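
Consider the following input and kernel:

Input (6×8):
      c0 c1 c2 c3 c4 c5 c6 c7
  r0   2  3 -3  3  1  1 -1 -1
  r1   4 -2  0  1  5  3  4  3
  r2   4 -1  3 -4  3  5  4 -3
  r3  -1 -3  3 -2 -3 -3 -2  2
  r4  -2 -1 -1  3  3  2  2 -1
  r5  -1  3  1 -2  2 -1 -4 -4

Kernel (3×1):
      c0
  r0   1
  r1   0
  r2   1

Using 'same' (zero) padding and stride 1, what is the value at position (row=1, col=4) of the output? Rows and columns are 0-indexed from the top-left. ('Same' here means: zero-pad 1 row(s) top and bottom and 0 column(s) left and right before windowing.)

4

The receptive field on the zero-padded input at this output position is [1 / 5 / 3]. Elementwise product with the kernel and sum: 1·1 + 3·1.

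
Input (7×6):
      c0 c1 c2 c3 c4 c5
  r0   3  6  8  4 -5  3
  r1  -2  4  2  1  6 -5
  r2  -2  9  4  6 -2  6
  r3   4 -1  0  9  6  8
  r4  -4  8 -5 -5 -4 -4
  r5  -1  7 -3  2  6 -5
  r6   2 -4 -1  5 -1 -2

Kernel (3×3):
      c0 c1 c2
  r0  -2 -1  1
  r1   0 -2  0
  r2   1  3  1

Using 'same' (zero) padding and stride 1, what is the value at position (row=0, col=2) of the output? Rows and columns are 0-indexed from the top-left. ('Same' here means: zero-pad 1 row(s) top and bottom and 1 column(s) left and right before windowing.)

-5

The receptive field on the zero-padded input at this output position is [0 0 0 / 6 8 4 / 4 2 1]. Elementwise product with the kernel and sum: 0·-2 + 0·-1 + 0·1 + 8·-2 + 4·1 + 2·3 + 1·1.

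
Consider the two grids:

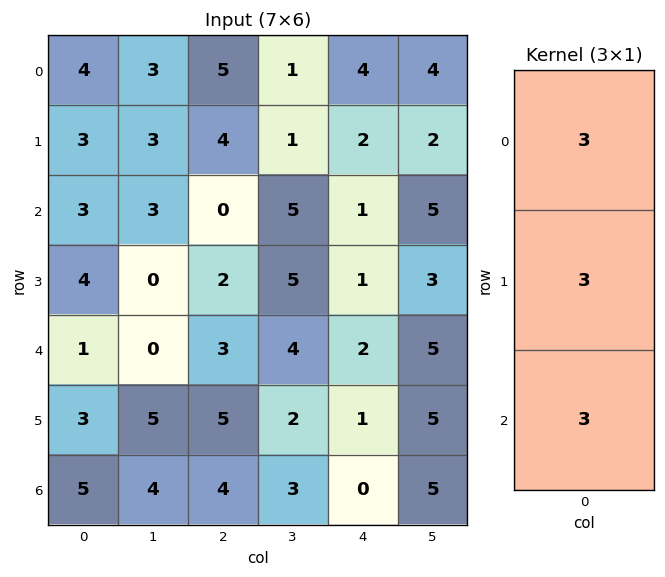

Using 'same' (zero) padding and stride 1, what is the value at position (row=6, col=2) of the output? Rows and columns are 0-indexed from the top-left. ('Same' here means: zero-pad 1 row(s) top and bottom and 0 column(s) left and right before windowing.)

The receptive field on the zero-padded input at this output position is [5 / 4 / 0]. Elementwise product with the kernel and sum: 5·3 + 4·3 + 0·3.

27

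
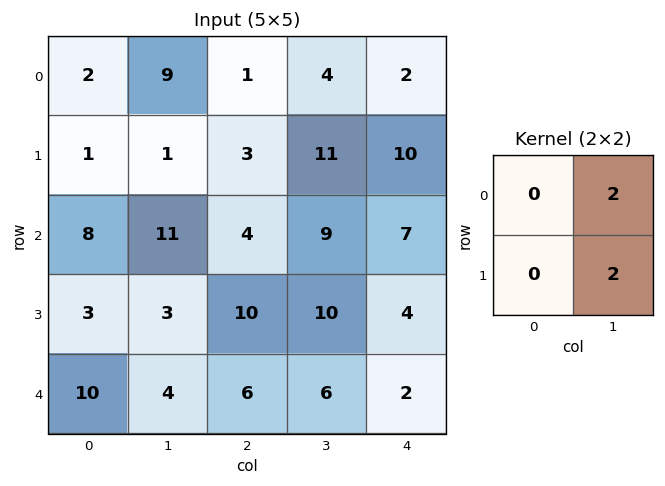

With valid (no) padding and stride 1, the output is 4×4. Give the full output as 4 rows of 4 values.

Output[0,0]: The receptive field on the input at this output position is [2 9 / 1 1]. Elementwise product with the kernel and sum: 9·2 + 1·2.
Output[0,1]: The receptive field on the input at this output position is [9 1 / 1 3]. Elementwise product with the kernel and sum: 1·2 + 3·2.

20 8 30 24
24 14 40 34
28 28 38 22
14 32 32 12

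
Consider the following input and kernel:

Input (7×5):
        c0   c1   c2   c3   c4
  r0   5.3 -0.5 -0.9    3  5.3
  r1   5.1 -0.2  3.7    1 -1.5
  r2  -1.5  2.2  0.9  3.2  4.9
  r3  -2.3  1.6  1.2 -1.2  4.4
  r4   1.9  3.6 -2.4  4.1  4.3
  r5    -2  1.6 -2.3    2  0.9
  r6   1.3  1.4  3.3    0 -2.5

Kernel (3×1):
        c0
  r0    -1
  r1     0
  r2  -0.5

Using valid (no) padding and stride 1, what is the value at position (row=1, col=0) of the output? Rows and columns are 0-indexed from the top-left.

The receptive field on the input at this output position is [5.1 / -1.5 / -2.3]. Elementwise product with the kernel and sum: 5.1·-1 + -2.3·-0.5.

-3.95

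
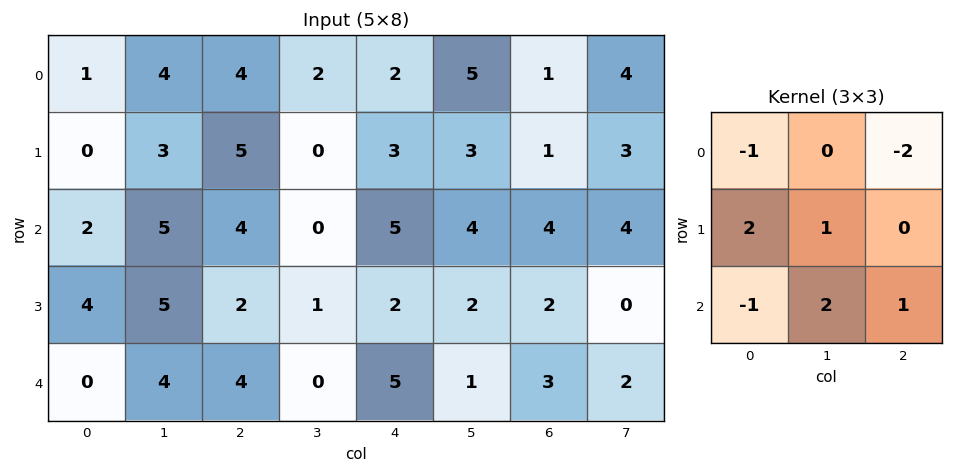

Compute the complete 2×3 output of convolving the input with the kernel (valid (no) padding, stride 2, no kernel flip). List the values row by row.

Output[0,0]: The receptive field on the input at this output position is [1 4 4 / 0 3 5 / 2 5 4]. Elementwise product with the kernel and sum: 1·-1 + 4·-2 + 0·2 + 3·1 + 2·-1 + 5·2 + 4·1.

6 3 12
15 -8 -7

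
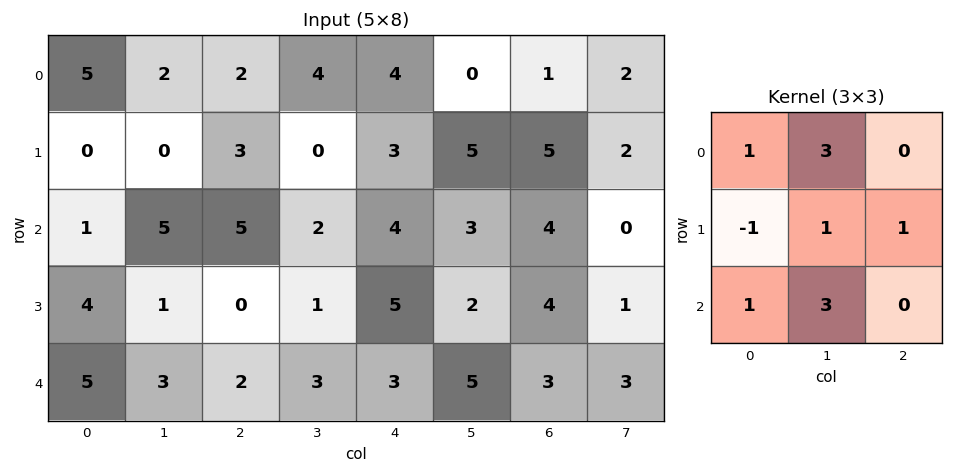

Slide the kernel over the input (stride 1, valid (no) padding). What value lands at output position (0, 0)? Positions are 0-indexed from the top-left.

30

The receptive field on the input at this output position is [5 2 2 / 0 0 3 / 1 5 5]. Elementwise product with the kernel and sum: 5·1 + 2·3 + 0·-1 + 0·1 + 3·1 + 1·1 + 5·3.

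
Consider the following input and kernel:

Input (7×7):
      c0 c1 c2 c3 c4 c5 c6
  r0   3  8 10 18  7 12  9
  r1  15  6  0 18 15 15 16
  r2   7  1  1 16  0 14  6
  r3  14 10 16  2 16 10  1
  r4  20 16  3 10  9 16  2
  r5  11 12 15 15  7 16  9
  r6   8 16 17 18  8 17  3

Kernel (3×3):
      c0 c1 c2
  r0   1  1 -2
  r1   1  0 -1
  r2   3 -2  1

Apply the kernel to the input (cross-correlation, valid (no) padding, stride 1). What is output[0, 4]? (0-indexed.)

-22

The receptive field on the input at this output position is [7 12 9 / 15 15 16 / 0 14 6]. Elementwise product with the kernel and sum: 7·1 + 12·1 + 9·-2 + 15·1 + 16·-1 + 0·3 + 14·-2 + 6·1.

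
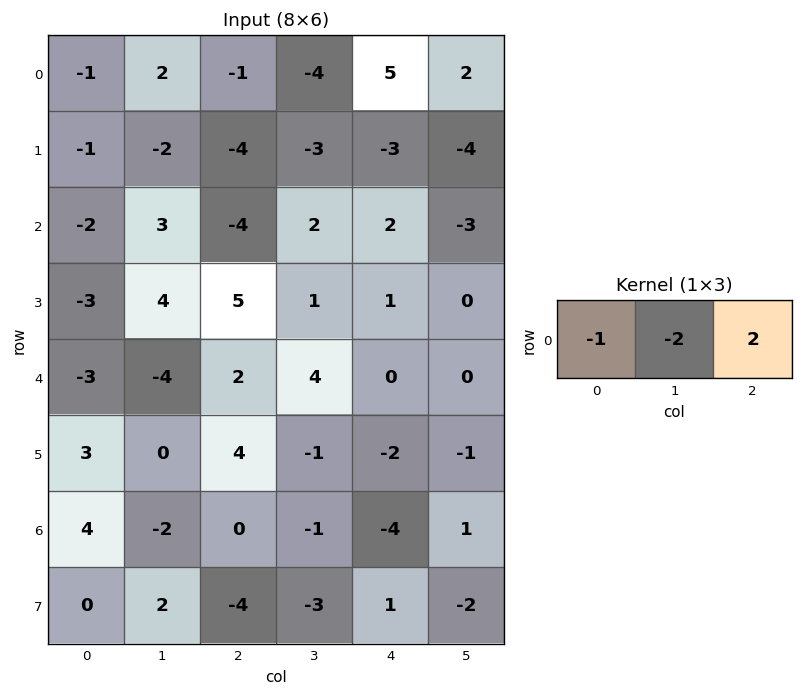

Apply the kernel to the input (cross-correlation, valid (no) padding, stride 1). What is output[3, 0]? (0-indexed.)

5

The receptive field on the input at this output position is [-3 4 5]. Elementwise product with the kernel and sum: -3·-1 + 4·-2 + 5·2.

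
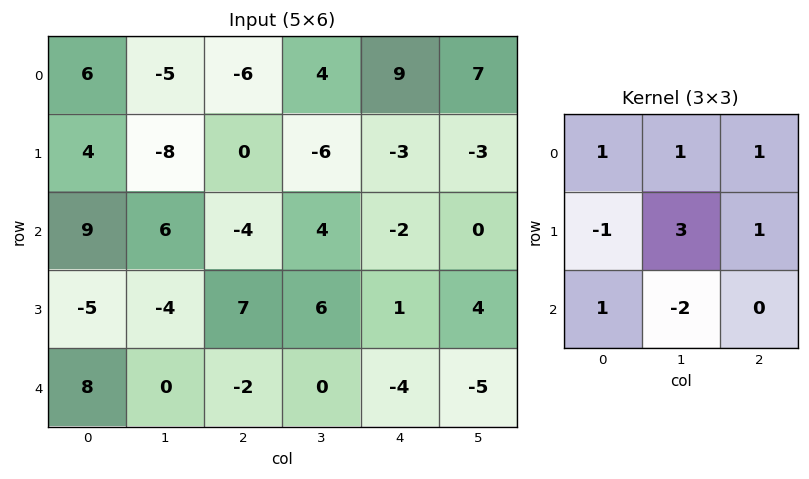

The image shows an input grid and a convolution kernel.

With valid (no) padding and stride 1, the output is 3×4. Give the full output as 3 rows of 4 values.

Output[0,0]: The receptive field on the input at this output position is [6 -5 -6 / 4 -8 0 / 9 6 -4]. Elementwise product with the kernel and sum: 6·1 + -5·1 + -6·1 + 4·-1 + -8·3 + 0·1 + 9·1 + 6·-2.

-36 9 -26 22
4 -46 0 -18
19 41 8 11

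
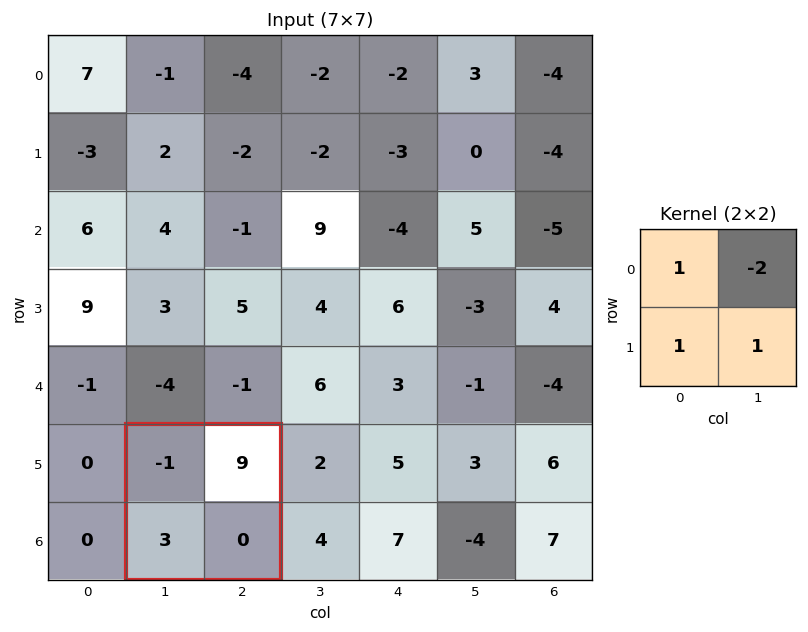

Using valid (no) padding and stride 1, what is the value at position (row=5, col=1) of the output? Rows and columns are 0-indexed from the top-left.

-16

The receptive field on the input at this output position is [-1 9 / 3 0]. Elementwise product with the kernel and sum: -1·1 + 9·-2 + 3·1 + 0·1.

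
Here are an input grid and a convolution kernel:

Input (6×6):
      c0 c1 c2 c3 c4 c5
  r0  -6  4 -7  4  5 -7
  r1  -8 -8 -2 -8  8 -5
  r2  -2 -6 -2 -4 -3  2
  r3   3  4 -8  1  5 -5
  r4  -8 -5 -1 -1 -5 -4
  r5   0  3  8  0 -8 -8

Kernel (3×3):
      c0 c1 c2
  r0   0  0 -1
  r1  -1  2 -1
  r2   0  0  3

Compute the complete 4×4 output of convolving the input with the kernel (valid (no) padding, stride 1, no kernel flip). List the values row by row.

Output[0,0]: The receptive field on the input at this output position is [-6 4 -7 / -8 -8 -2 / -2 -6 -2]. Elementwise product with the kernel and sum: -7·-1 + -8·-1 + -8·2 + -2·-1 + -2·3.
Output[0,1]: The receptive field on the input at this output position is [4 -7 4 / -8 -2 -8 / -6 -2 -4]. Elementwise product with the kernel and sum: 4·-1 + -8·-1 + -2·2 + -8·-1 + -4·3.

-5 -4 -36 42
-30 17 4 -14
12 -20 -7 0
31 3 -25 -24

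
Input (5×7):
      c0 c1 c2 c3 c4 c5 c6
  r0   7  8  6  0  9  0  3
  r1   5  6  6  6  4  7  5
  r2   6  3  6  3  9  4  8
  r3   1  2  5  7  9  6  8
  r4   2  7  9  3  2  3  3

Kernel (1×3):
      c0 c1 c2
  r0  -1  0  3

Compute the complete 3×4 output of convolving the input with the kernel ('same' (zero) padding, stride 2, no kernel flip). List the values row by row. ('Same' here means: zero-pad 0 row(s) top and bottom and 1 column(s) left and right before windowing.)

24 -8 0 0
9 6 9 -4
21 2 6 -3

Output[0,0]: The receptive field on the zero-padded input at this output position is [0 7 8]. Elementwise product with the kernel and sum: 0·-1 + 8·3.
Output[0,1]: The receptive field on the zero-padded input at this output position is [8 6 0]. Elementwise product with the kernel and sum: 8·-1 + 0·3.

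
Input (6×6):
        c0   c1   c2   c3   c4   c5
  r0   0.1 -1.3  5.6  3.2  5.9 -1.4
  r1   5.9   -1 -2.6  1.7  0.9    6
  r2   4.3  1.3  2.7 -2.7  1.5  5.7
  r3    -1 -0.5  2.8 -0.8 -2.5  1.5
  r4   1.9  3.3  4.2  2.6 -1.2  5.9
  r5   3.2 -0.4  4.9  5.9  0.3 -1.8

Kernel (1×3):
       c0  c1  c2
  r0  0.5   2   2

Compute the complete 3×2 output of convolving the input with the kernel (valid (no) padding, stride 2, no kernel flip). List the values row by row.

Output[0,0]: The receptive field on the input at this output position is [0.1 -1.3 5.6]. Elementwise product with the kernel and sum: 0.1·0.5 + -1.3·2 + 5.6·2.

8.65 21
10.15 -1.05
15.95 4.9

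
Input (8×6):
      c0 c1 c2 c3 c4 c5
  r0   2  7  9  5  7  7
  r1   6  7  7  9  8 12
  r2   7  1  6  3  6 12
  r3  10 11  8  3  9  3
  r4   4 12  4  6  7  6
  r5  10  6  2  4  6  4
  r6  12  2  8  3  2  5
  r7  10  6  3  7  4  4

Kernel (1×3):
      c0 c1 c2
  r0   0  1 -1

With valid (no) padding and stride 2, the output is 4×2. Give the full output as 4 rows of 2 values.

Output[0,0]: The receptive field on the input at this output position is [2 7 9]. Elementwise product with the kernel and sum: 7·1 + 9·-1.
Output[0,1]: The receptive field on the input at this output position is [9 5 7]. Elementwise product with the kernel and sum: 5·1 + 7·-1.

-2 -2
-5 -3
8 -1
-6 1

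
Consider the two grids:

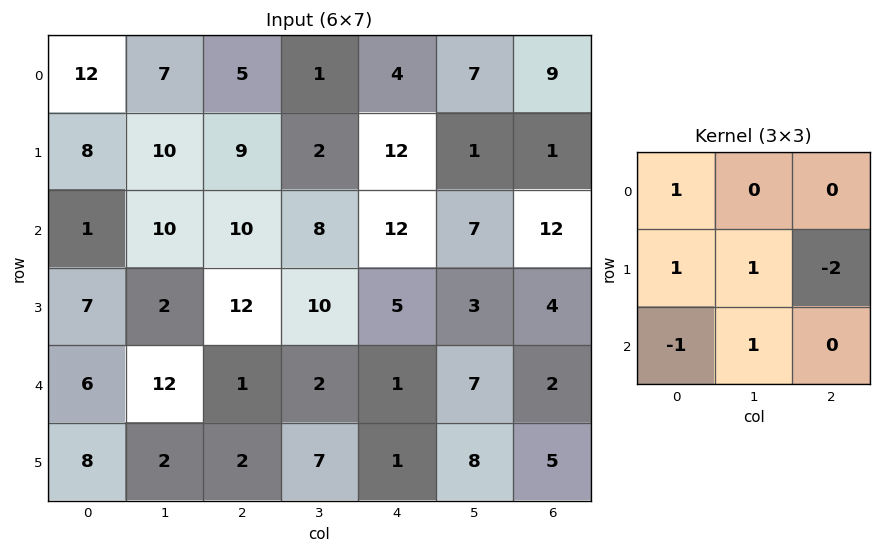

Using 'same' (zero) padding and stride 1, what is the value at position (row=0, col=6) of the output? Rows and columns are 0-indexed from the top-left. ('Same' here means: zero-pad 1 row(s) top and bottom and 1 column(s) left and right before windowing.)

The receptive field on the zero-padded input at this output position is [0 0 0 / 7 9 0 / 1 1 0]. Elementwise product with the kernel and sum: 0·1 + 7·1 + 9·1 + 0·-2 + 1·-1 + 1·1.

16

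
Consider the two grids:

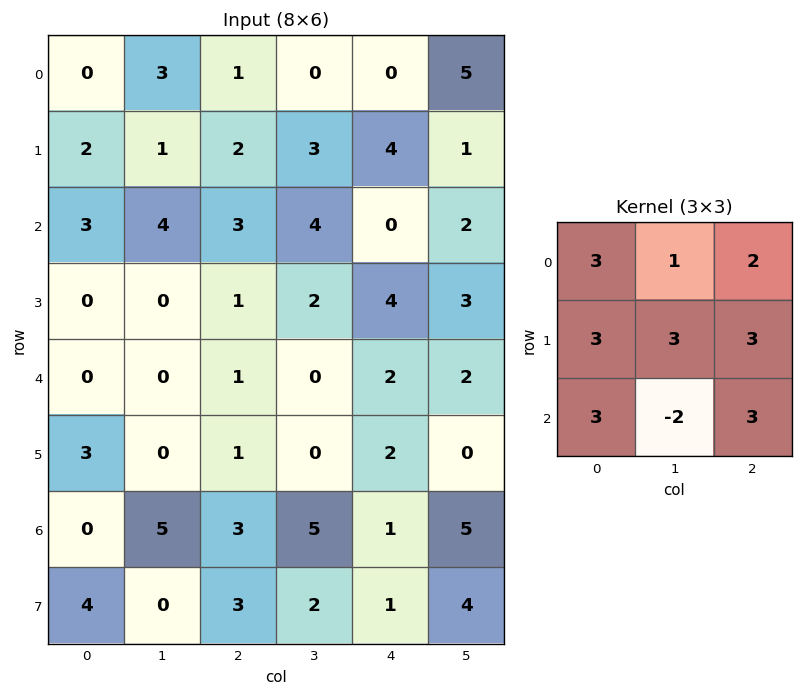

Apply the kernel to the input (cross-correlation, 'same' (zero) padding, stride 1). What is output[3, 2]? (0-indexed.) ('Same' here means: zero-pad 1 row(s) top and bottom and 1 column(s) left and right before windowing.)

30

The receptive field on the zero-padded input at this output position is [4 3 4 / 0 1 2 / 0 1 0]. Elementwise product with the kernel and sum: 4·3 + 3·1 + 4·2 + 0·3 + 1·3 + 2·3 + 0·3 + 1·-2 + 0·3.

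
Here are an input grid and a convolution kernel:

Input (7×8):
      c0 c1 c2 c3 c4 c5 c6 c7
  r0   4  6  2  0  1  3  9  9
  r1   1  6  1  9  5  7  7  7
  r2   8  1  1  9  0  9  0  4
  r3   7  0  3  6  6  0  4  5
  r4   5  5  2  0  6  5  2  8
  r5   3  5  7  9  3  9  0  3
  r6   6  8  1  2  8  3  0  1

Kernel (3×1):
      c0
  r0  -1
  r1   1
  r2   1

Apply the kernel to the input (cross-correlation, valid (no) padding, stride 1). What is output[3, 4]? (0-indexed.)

3

The receptive field on the input at this output position is [6 / 6 / 3]. Elementwise product with the kernel and sum: 6·-1 + 6·1 + 3·1.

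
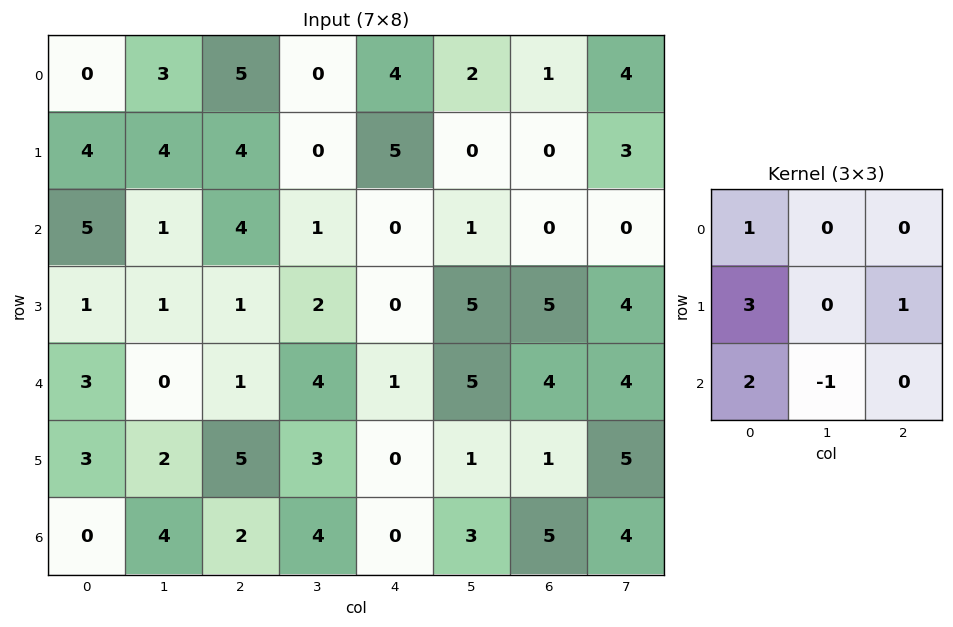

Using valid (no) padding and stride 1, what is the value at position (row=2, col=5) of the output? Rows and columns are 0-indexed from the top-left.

The receptive field on the input at this output position is [1 0 0 / 5 5 4 / 5 4 4]. Elementwise product with the kernel and sum: 1·1 + 5·3 + 4·1 + 5·2 + 4·-1.

26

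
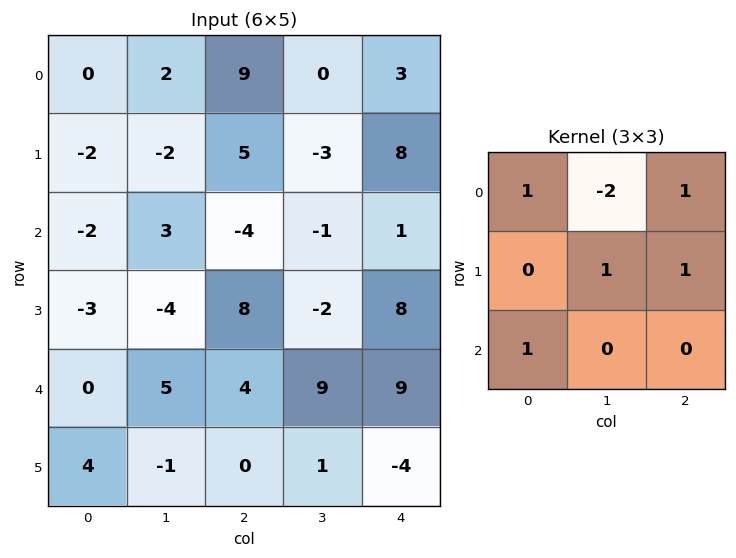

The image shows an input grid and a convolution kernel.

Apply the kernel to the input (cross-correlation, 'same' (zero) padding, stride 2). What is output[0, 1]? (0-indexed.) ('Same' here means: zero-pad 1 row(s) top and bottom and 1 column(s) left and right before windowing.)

7

The receptive field on the zero-padded input at this output position is [0 0 0 / 2 9 0 / -2 5 -3]. Elementwise product with the kernel and sum: 0·1 + 0·-2 + 0·1 + 9·1 + 0·1 + -2·1.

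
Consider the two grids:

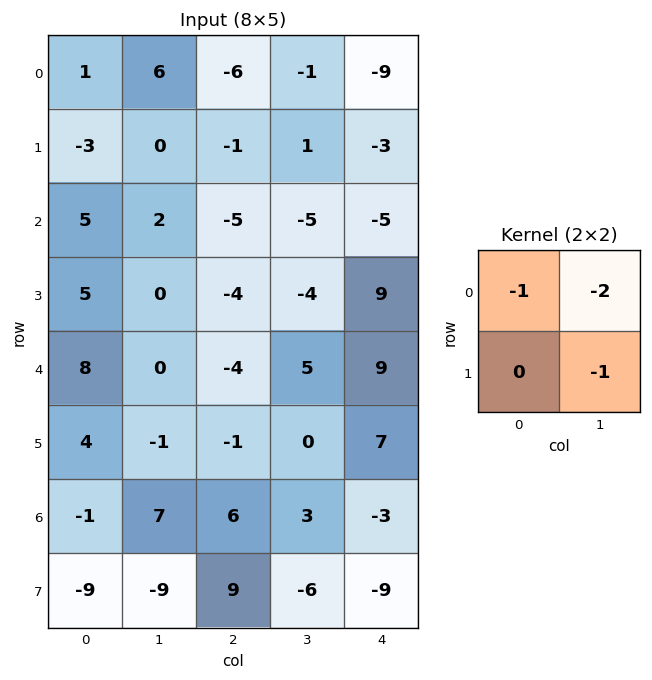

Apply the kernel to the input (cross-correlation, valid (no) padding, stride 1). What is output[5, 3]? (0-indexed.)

The receptive field on the input at this output position is [0 7 / 3 -3]. Elementwise product with the kernel and sum: 0·-1 + 7·-2 + -3·-1.

-11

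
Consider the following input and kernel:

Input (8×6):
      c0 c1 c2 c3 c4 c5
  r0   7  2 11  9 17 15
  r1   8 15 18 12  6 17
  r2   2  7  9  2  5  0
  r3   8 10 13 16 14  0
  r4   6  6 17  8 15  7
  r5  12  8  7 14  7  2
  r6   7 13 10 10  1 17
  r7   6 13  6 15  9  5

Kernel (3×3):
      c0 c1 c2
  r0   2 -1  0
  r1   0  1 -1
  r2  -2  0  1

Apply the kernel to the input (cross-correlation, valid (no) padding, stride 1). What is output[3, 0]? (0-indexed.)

The receptive field on the input at this output position is [8 10 13 / 6 6 17 / 12 8 7]. Elementwise product with the kernel and sum: 8·2 + 10·-1 + 6·1 + 17·-1 + 12·-2 + 7·1.

-22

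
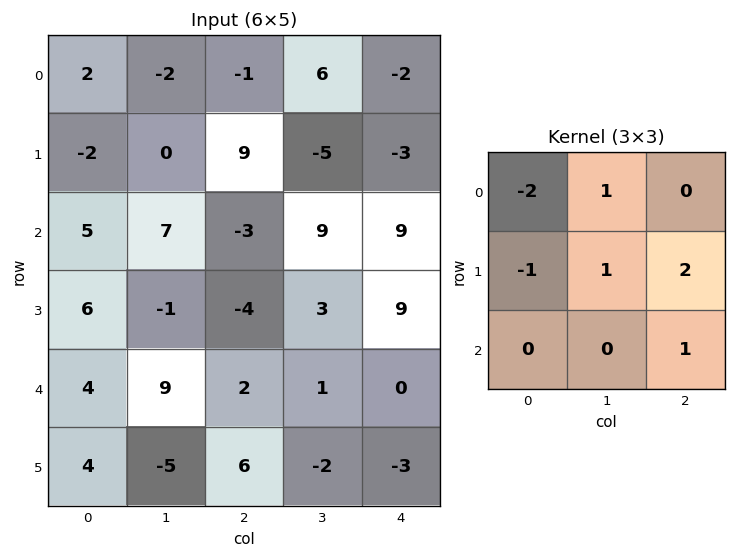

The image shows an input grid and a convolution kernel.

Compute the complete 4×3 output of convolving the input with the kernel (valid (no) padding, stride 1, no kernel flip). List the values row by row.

11 11 -3
-4 20 16
-16 -13 40
2 -9 7

Output[0,0]: The receptive field on the input at this output position is [2 -2 -1 / -2 0 9 / 5 7 -3]. Elementwise product with the kernel and sum: 2·-2 + -2·1 + -2·-1 + 0·1 + 9·2 + -3·1.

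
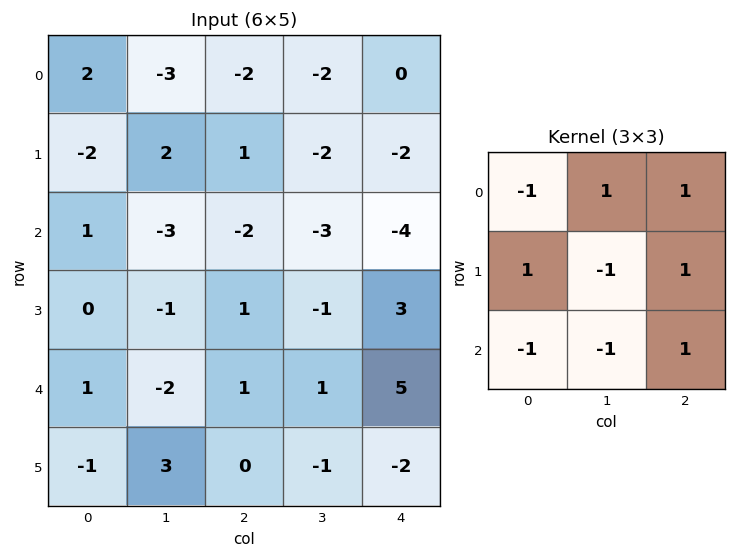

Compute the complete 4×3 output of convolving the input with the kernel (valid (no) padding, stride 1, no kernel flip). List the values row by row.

-10 0 2
9 -8 -5
-2 -3 3
2 -5 5

Output[0,0]: The receptive field on the input at this output position is [2 -3 -2 / -2 2 1 / 1 -3 -2]. Elementwise product with the kernel and sum: 2·-1 + -3·1 + -2·1 + -2·1 + 2·-1 + 1·1 + 1·-1 + -3·-1 + -2·1.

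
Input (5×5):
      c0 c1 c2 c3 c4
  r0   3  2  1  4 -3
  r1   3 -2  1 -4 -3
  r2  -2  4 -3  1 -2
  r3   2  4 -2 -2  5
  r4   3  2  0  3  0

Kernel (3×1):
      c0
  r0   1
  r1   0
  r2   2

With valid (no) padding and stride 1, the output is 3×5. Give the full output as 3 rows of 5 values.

Output[0,0]: The receptive field on the input at this output position is [3 / 3 / -2]. Elementwise product with the kernel and sum: 3·1 + -2·2.
Output[0,1]: The receptive field on the input at this output position is [2 / -2 / 4]. Elementwise product with the kernel and sum: 2·1 + 4·2.

-1 10 -5 6 -7
7 6 -3 -8 7
4 8 -3 7 -2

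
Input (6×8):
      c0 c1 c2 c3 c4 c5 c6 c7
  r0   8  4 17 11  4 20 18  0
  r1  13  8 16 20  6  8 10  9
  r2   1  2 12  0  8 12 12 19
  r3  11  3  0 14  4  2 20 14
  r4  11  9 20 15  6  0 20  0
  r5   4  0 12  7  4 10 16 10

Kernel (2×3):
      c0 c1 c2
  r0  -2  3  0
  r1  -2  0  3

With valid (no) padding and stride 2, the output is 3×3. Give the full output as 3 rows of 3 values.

18 -15 70
-18 -12 72
33 -7 28

Output[0,0]: The receptive field on the input at this output position is [8 4 17 / 13 8 16]. Elementwise product with the kernel and sum: 8·-2 + 4·3 + 13·-2 + 16·3.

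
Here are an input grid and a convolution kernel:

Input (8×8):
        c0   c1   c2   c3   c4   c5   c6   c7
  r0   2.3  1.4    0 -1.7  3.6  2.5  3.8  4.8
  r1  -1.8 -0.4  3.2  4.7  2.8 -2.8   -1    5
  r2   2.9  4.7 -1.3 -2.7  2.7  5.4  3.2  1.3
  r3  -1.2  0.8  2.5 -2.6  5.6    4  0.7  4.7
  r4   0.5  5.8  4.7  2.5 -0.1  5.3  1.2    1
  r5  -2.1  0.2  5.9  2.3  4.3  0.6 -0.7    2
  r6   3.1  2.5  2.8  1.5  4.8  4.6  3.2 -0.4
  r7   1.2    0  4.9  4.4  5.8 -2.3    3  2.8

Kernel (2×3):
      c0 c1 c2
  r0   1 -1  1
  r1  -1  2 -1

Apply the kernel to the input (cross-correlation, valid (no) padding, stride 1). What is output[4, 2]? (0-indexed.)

The receptive field on the input at this output position is [4.7 2.5 -0.1 / 5.9 2.3 4.3]. Elementwise product with the kernel and sum: 4.7·1 + 2.5·-1 + -0.1·1 + 5.9·-1 + 2.3·2 + 4.3·-1.

-3.5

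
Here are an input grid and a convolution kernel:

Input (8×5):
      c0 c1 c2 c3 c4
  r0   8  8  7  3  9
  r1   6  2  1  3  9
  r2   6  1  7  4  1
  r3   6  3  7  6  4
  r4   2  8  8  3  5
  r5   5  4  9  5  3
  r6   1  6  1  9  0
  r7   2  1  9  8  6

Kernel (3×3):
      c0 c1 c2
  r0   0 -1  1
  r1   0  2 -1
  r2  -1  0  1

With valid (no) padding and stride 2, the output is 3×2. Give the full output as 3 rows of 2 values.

3 -3
11 2
-1 8

Output[0,0]: The receptive field on the input at this output position is [8 8 7 / 6 2 1 / 6 1 7]. Elementwise product with the kernel and sum: 8·-1 + 7·1 + 2·2 + 1·-1 + 6·-1 + 7·1.
Output[0,1]: The receptive field on the input at this output position is [7 3 9 / 1 3 9 / 7 4 1]. Elementwise product with the kernel and sum: 3·-1 + 9·1 + 3·2 + 9·-1 + 7·-1 + 1·1.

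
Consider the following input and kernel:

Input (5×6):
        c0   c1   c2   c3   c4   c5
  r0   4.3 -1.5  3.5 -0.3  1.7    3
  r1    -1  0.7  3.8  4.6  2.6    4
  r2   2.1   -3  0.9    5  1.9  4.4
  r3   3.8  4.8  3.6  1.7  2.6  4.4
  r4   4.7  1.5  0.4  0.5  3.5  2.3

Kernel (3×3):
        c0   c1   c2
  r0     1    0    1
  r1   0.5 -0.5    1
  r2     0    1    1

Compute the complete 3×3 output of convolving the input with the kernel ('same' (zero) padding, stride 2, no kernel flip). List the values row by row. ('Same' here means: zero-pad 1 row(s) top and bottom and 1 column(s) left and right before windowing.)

Output[0,0]: The receptive field on the zero-padded input at this output position is [0 0 0 / 0 4.3 -1.5 / 0 -1 0.7]. Elementwise product with the kernel and sum: 0·1 + 0·1 + 0·0.5 + 4.3·-0.5 + -1.5·1 + -1·1 + 0.7·1.

-3.95 5.6 8.6
5.25 13.65 21.55
3.95 7.55 6.9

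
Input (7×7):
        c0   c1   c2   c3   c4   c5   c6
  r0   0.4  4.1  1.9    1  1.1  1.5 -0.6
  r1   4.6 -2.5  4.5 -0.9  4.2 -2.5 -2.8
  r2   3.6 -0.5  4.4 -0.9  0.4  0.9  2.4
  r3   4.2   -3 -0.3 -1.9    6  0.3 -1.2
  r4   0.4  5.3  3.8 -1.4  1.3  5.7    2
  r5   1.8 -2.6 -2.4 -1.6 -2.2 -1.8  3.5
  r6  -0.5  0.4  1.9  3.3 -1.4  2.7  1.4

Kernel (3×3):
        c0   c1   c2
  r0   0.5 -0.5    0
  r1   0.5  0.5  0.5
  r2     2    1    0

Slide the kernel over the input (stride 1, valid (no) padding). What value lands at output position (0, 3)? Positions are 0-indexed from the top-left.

The receptive field on the input at this output position is [1 1.1 1.5 / -0.9 4.2 -2.5 / -0.9 0.4 0.9]. Elementwise product with the kernel and sum: 1·0.5 + 1.1·-0.5 + -0.9·0.5 + 4.2·0.5 + -2.5·0.5 + -0.9·2 + 0.4·1.

-1.05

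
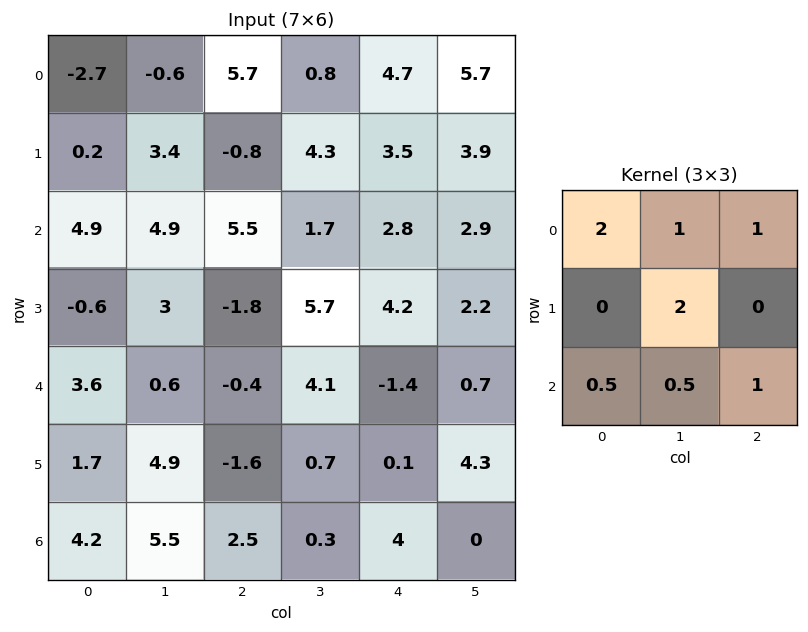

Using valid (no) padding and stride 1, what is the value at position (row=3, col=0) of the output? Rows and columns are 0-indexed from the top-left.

The receptive field on the input at this output position is [-0.6 3 -1.8 / 3.6 0.6 -0.4 / 1.7 4.9 -1.6]. Elementwise product with the kernel and sum: -0.6·2 + 3·1 + -1.8·1 + 0.6·2 + 1.7·0.5 + 4.9·0.5 + -1.6·1.

2.9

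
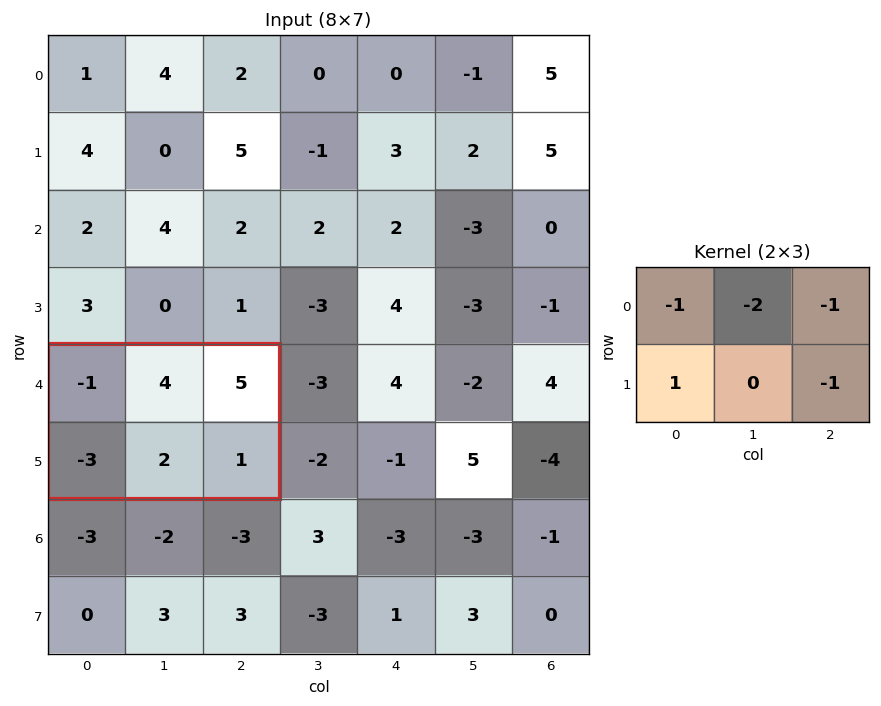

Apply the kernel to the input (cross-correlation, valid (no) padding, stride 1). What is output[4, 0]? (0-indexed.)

The receptive field on the input at this output position is [-1 4 5 / -3 2 1]. Elementwise product with the kernel and sum: -1·-1 + 4·-2 + 5·-1 + -3·1 + 1·-1.

-16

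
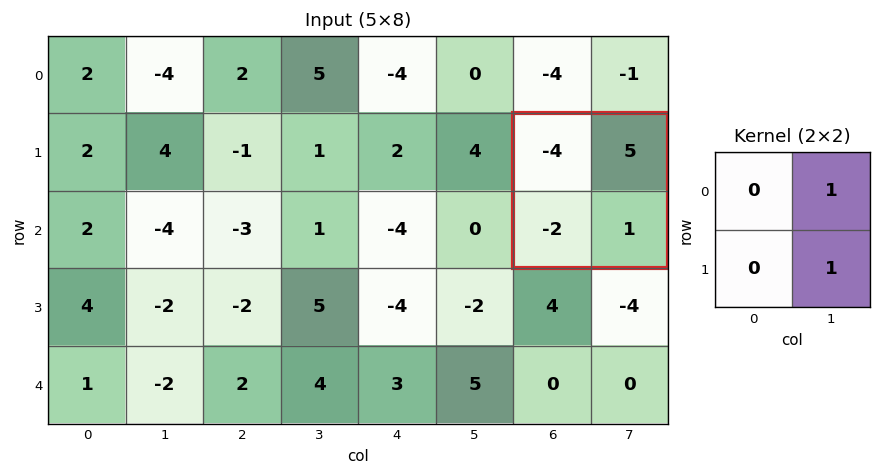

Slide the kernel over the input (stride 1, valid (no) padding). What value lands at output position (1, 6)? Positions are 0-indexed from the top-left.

The receptive field on the input at this output position is [-4 5 / -2 1]. Elementwise product with the kernel and sum: 5·1 + 1·1.

6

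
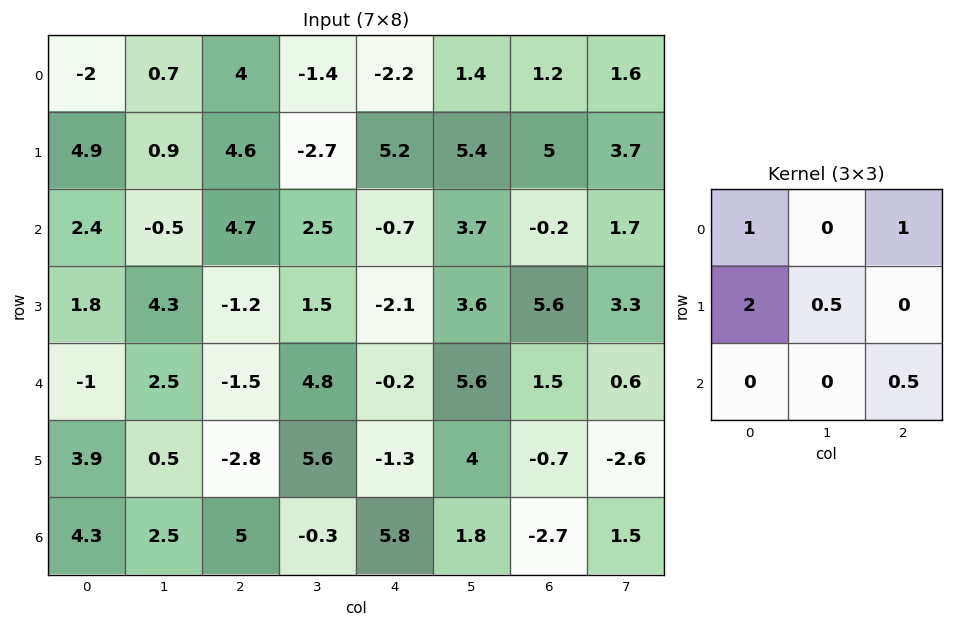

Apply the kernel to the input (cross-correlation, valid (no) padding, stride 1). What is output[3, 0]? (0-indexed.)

The receptive field on the input at this output position is [1.8 4.3 -1.2 / -1 2.5 -1.5 / 3.9 0.5 -2.8]. Elementwise product with the kernel and sum: 1.8·1 + -1.2·1 + -1·2 + 2.5·0.5 + -2.8·0.5.

-1.55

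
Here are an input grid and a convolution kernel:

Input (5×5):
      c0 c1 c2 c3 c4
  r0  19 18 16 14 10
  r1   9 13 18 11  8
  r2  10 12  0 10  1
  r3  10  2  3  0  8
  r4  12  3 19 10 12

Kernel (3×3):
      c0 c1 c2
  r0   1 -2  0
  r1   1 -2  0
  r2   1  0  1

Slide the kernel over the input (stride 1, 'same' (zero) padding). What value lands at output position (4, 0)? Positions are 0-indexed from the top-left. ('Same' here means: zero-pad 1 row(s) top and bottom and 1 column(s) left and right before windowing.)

The receptive field on the zero-padded input at this output position is [0 10 2 / 0 12 3 / 0 0 0]. Elementwise product with the kernel and sum: 0·1 + 10·-2 + 0·1 + 12·-2 + 0·1 + 0·1.

-44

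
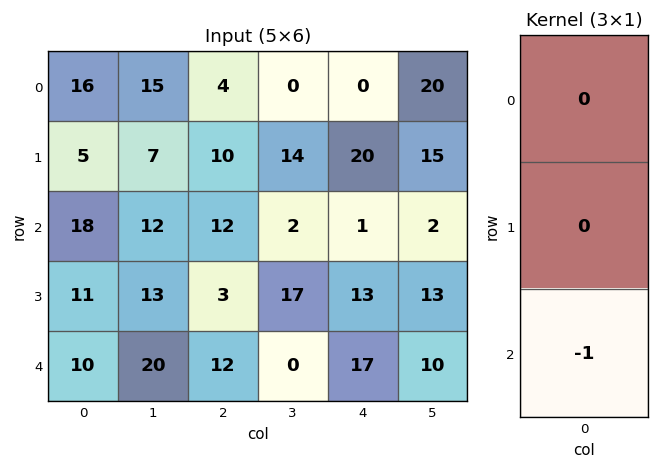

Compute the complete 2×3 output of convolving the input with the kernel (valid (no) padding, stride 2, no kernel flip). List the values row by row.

-18 -12 -1
-10 -12 -17

Output[0,0]: The receptive field on the input at this output position is [16 / 5 / 18]. Elementwise product with the kernel and sum: 18·-1.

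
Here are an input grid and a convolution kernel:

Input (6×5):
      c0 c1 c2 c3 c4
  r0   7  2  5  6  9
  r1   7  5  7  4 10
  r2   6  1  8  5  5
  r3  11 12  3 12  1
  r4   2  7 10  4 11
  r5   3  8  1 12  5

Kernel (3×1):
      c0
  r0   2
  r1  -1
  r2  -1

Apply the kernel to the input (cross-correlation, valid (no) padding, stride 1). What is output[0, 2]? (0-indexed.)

-5

The receptive field on the input at this output position is [5 / 7 / 8]. Elementwise product with the kernel and sum: 5·2 + 7·-1 + 8·-1.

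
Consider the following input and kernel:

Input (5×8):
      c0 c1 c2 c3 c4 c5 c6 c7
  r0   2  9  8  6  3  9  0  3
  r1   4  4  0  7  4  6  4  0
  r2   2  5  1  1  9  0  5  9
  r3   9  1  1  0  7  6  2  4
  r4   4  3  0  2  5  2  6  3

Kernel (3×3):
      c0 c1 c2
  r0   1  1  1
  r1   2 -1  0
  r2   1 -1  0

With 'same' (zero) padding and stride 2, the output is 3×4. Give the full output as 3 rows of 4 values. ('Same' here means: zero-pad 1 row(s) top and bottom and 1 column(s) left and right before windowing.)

Output[0,0]: The receptive field on the zero-padded input at this output position is [0 0 0 / 0 2 9 / 0 4 4]. Elementwise product with the kernel and sum: 0·1 + 0·1 + 0·1 + 0·2 + 2·-1 + 0·1 + 4·-1.
Output[0,1]: The receptive field on the zero-padded input at this output position is [0 0 0 / 9 8 6 / 4 0 7]. Elementwise product with the kernel and sum: 0·1 + 0·1 + 0·1 + 9·2 + 8·-1 + 4·1 + 0·-1.

-6 14 12 20
-3 20 3 9
6 8 12 10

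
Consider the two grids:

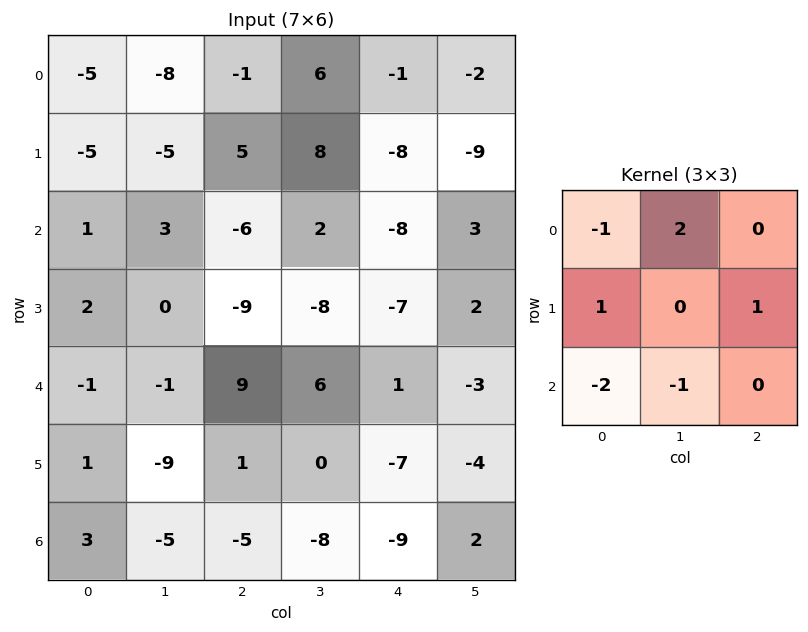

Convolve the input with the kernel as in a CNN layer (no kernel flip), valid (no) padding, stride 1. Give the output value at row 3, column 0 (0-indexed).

The receptive field on the input at this output position is [2 0 -9 / -1 -1 9 / 1 -9 1]. Elementwise product with the kernel and sum: 2·-1 + 0·2 + -1·1 + 9·1 + 1·-2 + -9·-1.

13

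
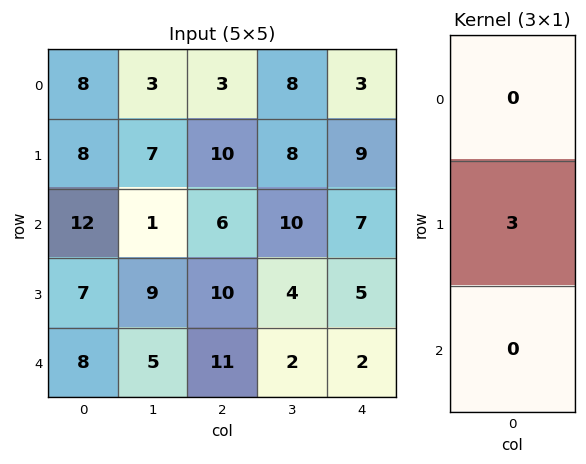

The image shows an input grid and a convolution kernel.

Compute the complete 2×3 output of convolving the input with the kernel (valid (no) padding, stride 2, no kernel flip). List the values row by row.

24 30 27
21 30 15

Output[0,0]: The receptive field on the input at this output position is [8 / 8 / 12]. Elementwise product with the kernel and sum: 8·3.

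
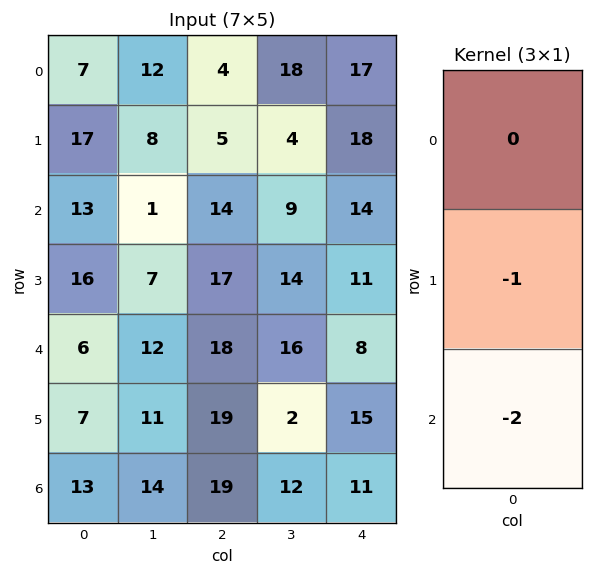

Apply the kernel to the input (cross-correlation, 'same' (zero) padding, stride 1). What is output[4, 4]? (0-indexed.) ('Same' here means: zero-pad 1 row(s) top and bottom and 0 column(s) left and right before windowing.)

-38

The receptive field on the zero-padded input at this output position is [11 / 8 / 15]. Elementwise product with the kernel and sum: 8·-1 + 15·-2.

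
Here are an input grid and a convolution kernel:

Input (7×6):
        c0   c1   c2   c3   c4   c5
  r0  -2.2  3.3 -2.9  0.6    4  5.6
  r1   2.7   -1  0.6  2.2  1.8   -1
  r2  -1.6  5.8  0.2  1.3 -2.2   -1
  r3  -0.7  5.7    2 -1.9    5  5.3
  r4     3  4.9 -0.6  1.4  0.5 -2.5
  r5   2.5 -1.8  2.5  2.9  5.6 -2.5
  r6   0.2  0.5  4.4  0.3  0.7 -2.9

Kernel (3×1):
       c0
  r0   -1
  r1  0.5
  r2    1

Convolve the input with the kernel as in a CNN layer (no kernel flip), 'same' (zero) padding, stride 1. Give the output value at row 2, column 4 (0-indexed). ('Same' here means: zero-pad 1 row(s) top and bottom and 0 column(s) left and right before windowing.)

2.1

The receptive field on the zero-padded input at this output position is [1.8 / -2.2 / 5]. Elementwise product with the kernel and sum: 1.8·-1 + -2.2·0.5 + 5·1.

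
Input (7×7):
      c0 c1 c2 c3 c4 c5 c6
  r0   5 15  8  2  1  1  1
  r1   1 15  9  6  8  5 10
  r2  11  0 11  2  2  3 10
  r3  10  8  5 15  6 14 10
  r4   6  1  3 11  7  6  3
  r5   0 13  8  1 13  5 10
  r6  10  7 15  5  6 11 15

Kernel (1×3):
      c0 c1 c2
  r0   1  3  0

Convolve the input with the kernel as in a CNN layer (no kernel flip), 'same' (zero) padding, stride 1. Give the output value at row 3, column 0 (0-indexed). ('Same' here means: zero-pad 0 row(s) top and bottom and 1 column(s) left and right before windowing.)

30

The receptive field on the zero-padded input at this output position is [0 10 8]. Elementwise product with the kernel and sum: 0·1 + 10·3.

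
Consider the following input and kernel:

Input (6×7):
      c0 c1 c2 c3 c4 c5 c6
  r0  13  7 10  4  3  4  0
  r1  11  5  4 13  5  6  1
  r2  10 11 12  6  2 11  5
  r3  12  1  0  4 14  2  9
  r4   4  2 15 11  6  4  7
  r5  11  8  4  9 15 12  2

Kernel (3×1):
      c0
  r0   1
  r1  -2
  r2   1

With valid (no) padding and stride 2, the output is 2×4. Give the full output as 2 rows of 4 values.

1 14 -5 3
-10 27 -20 -6

Output[0,0]: The receptive field on the input at this output position is [13 / 11 / 10]. Elementwise product with the kernel and sum: 13·1 + 11·-2 + 10·1.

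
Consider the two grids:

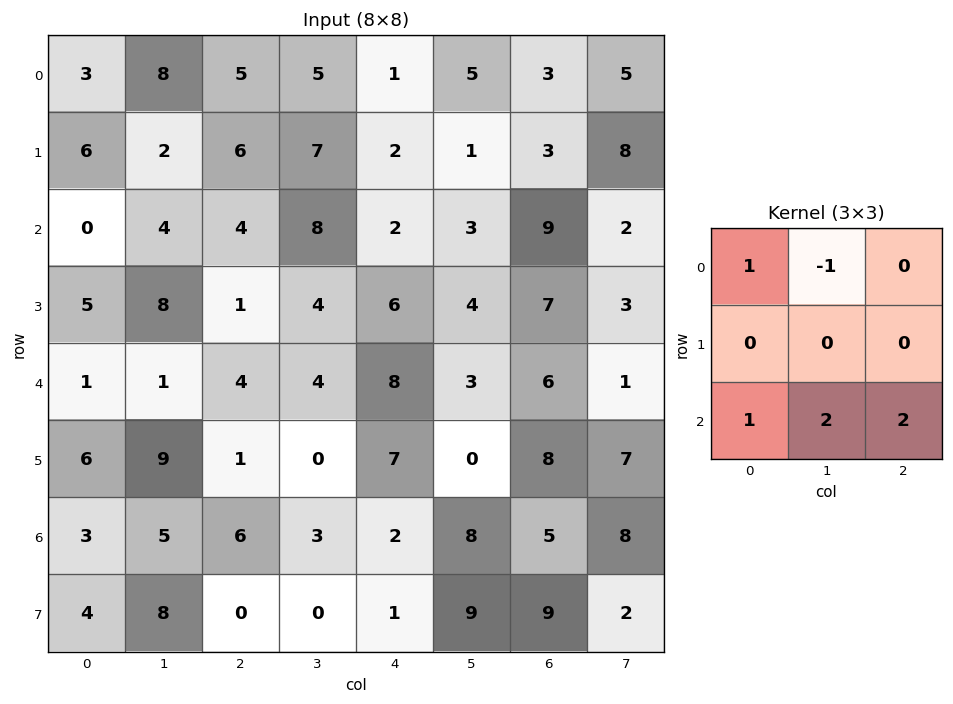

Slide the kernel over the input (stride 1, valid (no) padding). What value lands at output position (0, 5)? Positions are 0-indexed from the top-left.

The receptive field on the input at this output position is [5 3 5 / 1 3 8 / 3 9 2]. Elementwise product with the kernel and sum: 5·1 + 3·-1 + 3·1 + 9·2 + 2·2.

27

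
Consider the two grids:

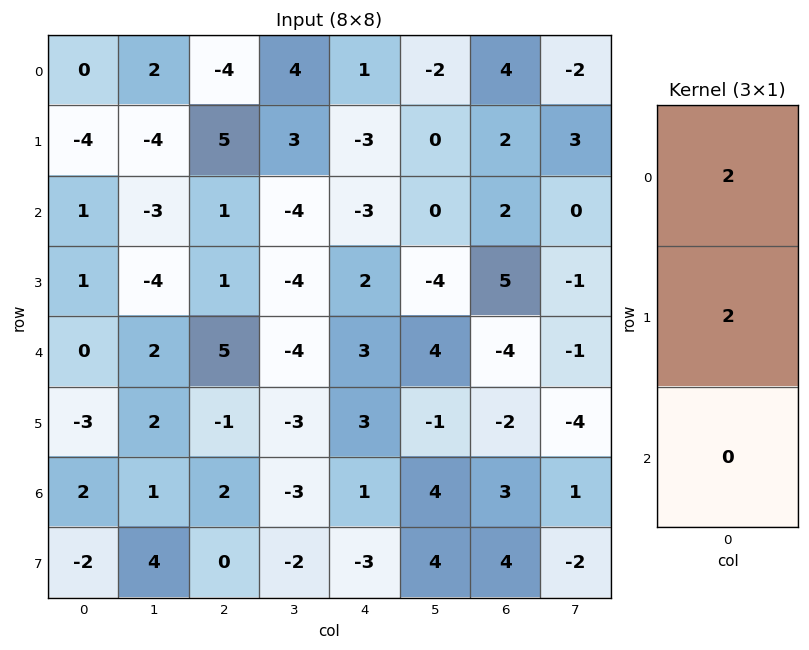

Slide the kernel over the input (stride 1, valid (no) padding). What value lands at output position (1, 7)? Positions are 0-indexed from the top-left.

The receptive field on the input at this output position is [3 / 0 / -1]. Elementwise product with the kernel and sum: 3·2 + 0·2.

6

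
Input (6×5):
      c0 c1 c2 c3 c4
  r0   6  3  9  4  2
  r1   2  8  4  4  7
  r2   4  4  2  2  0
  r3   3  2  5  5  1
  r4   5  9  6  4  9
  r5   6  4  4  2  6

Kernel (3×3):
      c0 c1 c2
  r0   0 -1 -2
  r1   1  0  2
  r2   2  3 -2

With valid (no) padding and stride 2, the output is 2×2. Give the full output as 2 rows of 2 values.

Output[0,0]: The receptive field on the input at this output position is [6 3 9 / 2 8 4 / 4 4 2]. Elementwise product with the kernel and sum: 3·-1 + 9·-2 + 2·1 + 4·2 + 4·2 + 4·3 + 2·-2.
Output[0,1]: The receptive field on the input at this output position is [9 4 2 / 4 4 7 / 2 2 0]. Elementwise product with the kernel and sum: 4·-1 + 2·-2 + 4·1 + 7·2 + 2·2 + 2·3 + 0·-2.

5 20
30 11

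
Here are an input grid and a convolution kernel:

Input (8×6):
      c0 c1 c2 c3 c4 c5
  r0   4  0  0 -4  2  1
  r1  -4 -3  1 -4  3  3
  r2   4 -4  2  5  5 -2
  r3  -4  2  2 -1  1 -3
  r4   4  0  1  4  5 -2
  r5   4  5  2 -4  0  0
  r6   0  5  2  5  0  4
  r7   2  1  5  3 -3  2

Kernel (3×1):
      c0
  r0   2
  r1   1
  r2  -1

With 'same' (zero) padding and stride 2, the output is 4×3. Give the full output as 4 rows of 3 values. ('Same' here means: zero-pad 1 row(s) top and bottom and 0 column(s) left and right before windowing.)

8 -1 -1
0 2 10
-8 3 7
6 1 3

Output[0,0]: The receptive field on the zero-padded input at this output position is [0 / 4 / -4]. Elementwise product with the kernel and sum: 0·2 + 4·1 + -4·-1.
Output[0,1]: The receptive field on the zero-padded input at this output position is [0 / 0 / 1]. Elementwise product with the kernel and sum: 0·2 + 0·1 + 1·-1.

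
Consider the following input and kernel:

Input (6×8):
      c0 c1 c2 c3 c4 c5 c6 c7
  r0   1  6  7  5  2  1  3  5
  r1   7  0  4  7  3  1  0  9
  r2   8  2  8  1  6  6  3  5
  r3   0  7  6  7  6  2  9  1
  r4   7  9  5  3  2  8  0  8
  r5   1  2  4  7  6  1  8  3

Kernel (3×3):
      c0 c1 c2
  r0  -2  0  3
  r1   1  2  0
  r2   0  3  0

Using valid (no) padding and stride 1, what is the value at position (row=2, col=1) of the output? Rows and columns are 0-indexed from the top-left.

The receptive field on the input at this output position is [2 8 1 / 7 6 7 / 9 5 3]. Elementwise product with the kernel and sum: 2·-2 + 1·3 + 7·1 + 6·2 + 5·3.

33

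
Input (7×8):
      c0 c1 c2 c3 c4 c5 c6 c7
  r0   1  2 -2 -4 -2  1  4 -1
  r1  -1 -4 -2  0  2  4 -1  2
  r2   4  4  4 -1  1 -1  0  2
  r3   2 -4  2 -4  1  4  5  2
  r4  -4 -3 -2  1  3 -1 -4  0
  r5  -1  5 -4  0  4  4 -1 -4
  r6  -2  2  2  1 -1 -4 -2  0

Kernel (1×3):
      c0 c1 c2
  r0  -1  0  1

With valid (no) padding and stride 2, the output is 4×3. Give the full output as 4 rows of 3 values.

Output[0,0]: The receptive field on the input at this output position is [1 2 -2]. Elementwise product with the kernel and sum: 1·-1 + -2·1.
Output[0,1]: The receptive field on the input at this output position is [-2 -4 -2]. Elementwise product with the kernel and sum: -2·-1 + -2·1.

-3 0 6
0 -3 -1
2 5 -7
4 -3 -1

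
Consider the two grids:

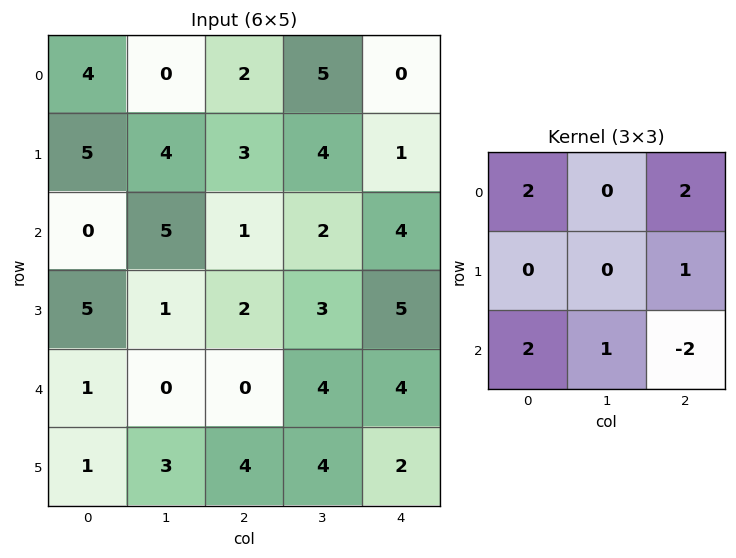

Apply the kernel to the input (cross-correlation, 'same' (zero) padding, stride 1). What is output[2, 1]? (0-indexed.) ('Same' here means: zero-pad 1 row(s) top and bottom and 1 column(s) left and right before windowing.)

24

The receptive field on the zero-padded input at this output position is [5 4 3 / 0 5 1 / 5 1 2]. Elementwise product with the kernel and sum: 5·2 + 3·2 + 1·1 + 5·2 + 1·1 + 2·-2.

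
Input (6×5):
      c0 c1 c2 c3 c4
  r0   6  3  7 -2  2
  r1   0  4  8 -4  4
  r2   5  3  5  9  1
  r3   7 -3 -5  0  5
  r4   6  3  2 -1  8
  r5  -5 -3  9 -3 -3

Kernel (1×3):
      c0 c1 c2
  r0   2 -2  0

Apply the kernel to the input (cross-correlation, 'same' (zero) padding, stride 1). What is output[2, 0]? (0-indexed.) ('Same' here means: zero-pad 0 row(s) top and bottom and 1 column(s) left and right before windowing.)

The receptive field on the zero-padded input at this output position is [0 5 3]. Elementwise product with the kernel and sum: 0·2 + 5·-2.

-10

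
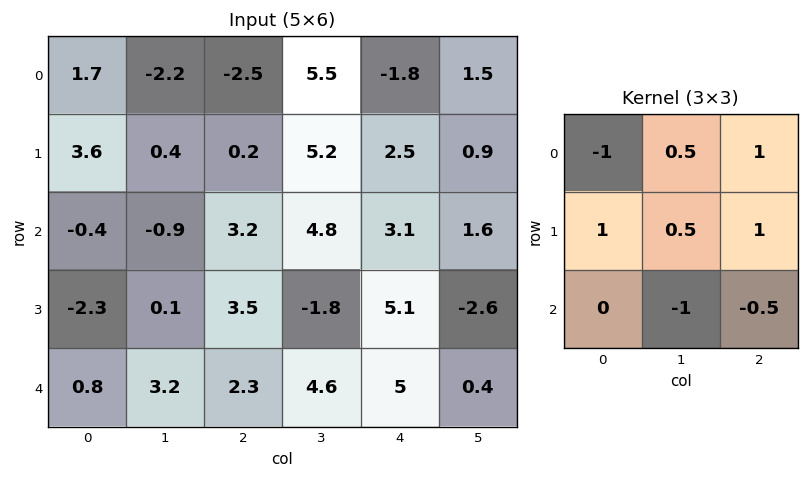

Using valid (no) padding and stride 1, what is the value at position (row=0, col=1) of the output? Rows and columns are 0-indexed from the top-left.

The receptive field on the input at this output position is [-2.2 -2.5 5.5 / 0.4 0.2 5.2 / -0.9 3.2 4.8]. Elementwise product with the kernel and sum: -2.2·-1 + -2.5·0.5 + 5.5·1 + 0.4·1 + 0.2·0.5 + 5.2·1 + 3.2·-1 + 4.8·-0.5.

6.55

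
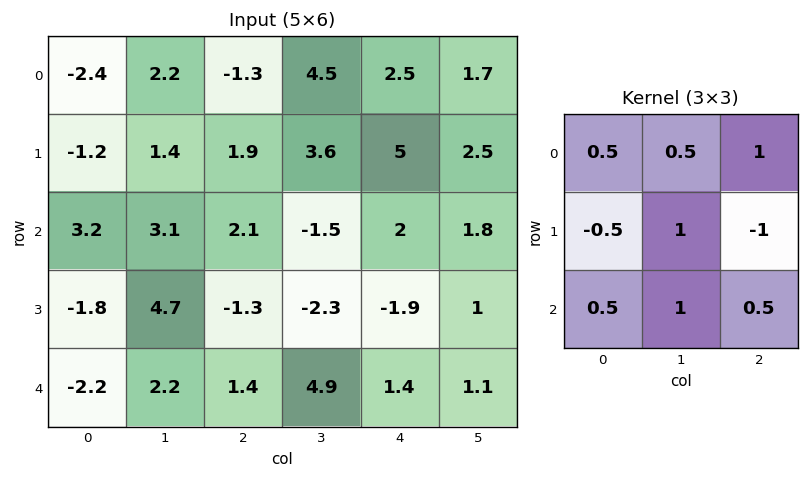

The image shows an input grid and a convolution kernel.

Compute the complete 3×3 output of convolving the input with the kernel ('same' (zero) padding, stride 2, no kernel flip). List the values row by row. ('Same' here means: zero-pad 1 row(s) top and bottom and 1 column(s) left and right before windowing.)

-5.1 -2.5 6.6
1.45 7.2 5.2
-0.6 -5.2 -3.25

Output[0,0]: The receptive field on the zero-padded input at this output position is [0 0 0 / 0 -2.4 2.2 / 0 -1.2 1.4]. Elementwise product with the kernel and sum: 0·0.5 + 0·0.5 + 0·1 + 0·-0.5 + -2.4·1 + 2.2·-1 + 0·0.5 + -1.2·1 + 1.4·0.5.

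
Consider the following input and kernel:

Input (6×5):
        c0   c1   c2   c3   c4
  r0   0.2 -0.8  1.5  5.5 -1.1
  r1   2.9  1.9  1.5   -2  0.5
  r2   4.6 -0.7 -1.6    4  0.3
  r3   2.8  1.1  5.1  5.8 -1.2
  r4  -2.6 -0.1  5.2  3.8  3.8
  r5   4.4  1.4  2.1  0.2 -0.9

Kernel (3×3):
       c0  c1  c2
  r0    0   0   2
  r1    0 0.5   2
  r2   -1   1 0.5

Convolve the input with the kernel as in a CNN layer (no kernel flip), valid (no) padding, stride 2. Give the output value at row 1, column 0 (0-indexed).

12.65

The receptive field on the input at this output position is [4.6 -0.7 -1.6 / 2.8 1.1 5.1 / -2.6 -0.1 5.2]. Elementwise product with the kernel and sum: -1.6·2 + 1.1·0.5 + 5.1·2 + -2.6·-1 + -0.1·1 + 5.2·0.5.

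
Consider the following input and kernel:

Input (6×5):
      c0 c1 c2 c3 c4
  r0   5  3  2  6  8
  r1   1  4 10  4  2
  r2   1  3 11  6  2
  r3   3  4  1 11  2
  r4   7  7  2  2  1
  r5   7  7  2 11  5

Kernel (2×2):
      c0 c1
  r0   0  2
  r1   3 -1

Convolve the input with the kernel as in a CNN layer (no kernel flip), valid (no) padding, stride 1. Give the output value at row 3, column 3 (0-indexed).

9

The receptive field on the input at this output position is [11 2 / 2 1]. Elementwise product with the kernel and sum: 2·2 + 2·3 + 1·-1.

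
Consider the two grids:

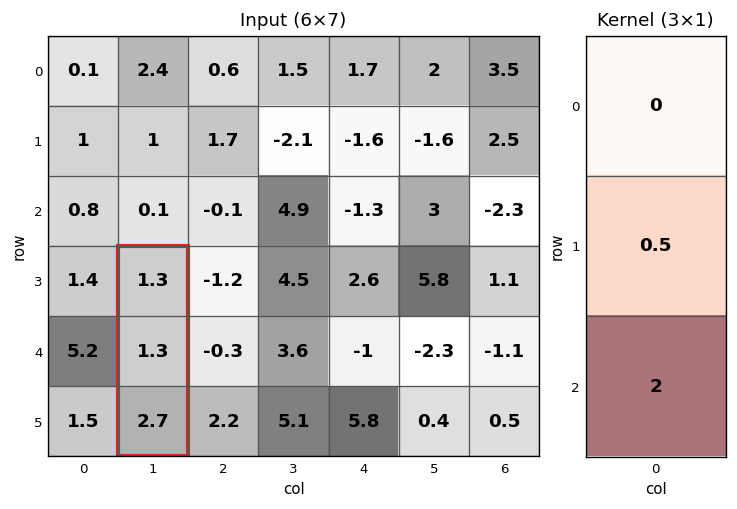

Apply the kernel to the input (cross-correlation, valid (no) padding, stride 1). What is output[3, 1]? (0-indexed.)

6.05

The receptive field on the input at this output position is [1.3 / 1.3 / 2.7]. Elementwise product with the kernel and sum: 1.3·0.5 + 2.7·2.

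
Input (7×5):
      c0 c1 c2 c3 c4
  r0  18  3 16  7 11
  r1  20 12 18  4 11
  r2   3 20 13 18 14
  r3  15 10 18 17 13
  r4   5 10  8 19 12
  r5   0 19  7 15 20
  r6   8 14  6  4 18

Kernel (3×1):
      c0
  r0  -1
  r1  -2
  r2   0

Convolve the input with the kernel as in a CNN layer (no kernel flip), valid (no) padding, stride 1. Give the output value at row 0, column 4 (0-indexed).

-33

The receptive field on the input at this output position is [11 / 11 / 14]. Elementwise product with the kernel and sum: 11·-1 + 11·-2.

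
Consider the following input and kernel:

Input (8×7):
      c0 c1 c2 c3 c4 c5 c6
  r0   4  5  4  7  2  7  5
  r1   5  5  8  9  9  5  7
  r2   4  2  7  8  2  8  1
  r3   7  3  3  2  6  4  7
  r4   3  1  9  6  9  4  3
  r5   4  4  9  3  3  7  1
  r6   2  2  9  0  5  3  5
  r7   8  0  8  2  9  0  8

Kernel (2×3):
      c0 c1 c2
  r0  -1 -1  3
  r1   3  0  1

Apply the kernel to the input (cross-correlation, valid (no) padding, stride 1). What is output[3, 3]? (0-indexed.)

26

The receptive field on the input at this output position is [2 6 4 / 6 9 4]. Elementwise product with the kernel and sum: 2·-1 + 6·-1 + 4·3 + 6·3 + 4·1.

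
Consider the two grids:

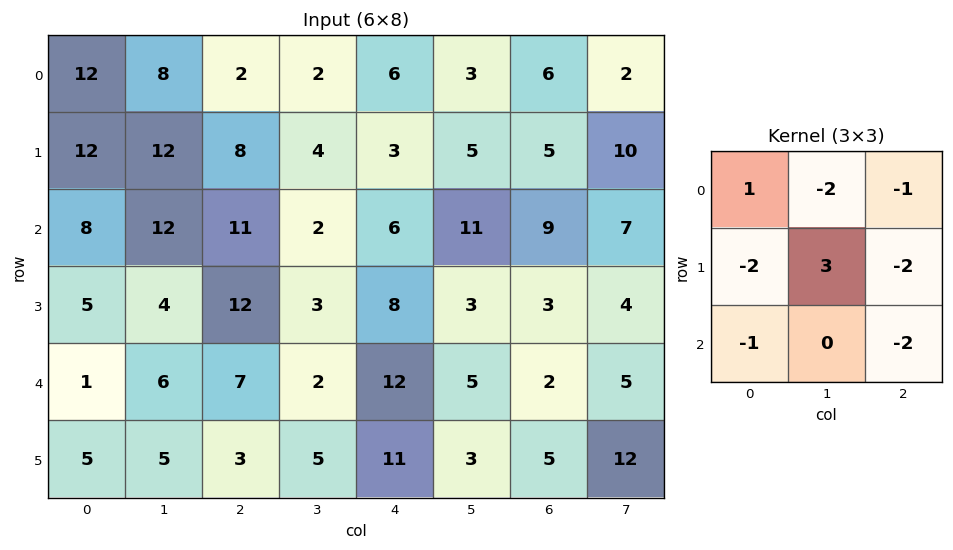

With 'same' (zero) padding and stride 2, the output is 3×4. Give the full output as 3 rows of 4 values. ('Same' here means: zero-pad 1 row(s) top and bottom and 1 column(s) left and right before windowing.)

-4 -34 -6 -17
-44 -13 -24 -35
-33 -33 -5 -48

Output[0,0]: The receptive field on the zero-padded input at this output position is [0 0 0 / 0 12 8 / 0 12 12]. Elementwise product with the kernel and sum: 0·1 + 0·-2 + 0·-1 + 0·-2 + 12·3 + 8·-2 + 0·-1 + 12·-2.
Output[0,1]: The receptive field on the zero-padded input at this output position is [0 0 0 / 8 2 2 / 12 8 4]. Elementwise product with the kernel and sum: 0·1 + 0·-2 + 0·-1 + 8·-2 + 2·3 + 2·-2 + 12·-1 + 4·-2.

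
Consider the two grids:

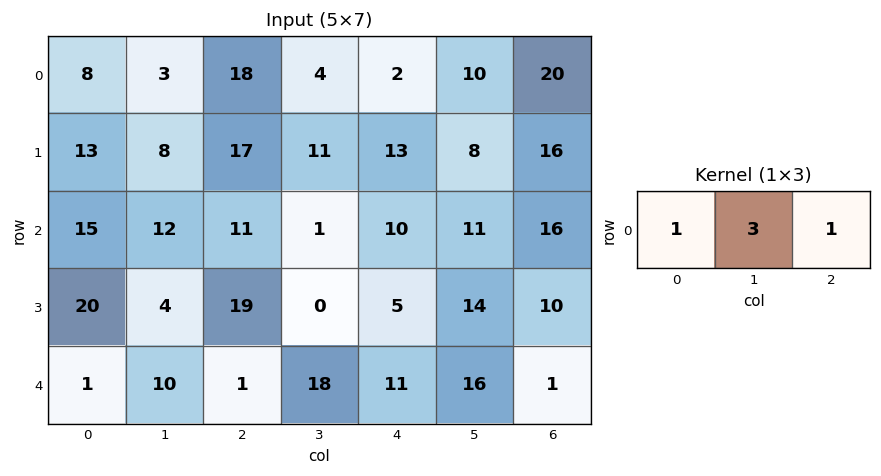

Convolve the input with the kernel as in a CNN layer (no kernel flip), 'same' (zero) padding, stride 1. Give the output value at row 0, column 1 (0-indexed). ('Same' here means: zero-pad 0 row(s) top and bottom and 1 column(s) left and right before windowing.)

35

The receptive field on the zero-padded input at this output position is [8 3 18]. Elementwise product with the kernel and sum: 8·1 + 3·3 + 18·1.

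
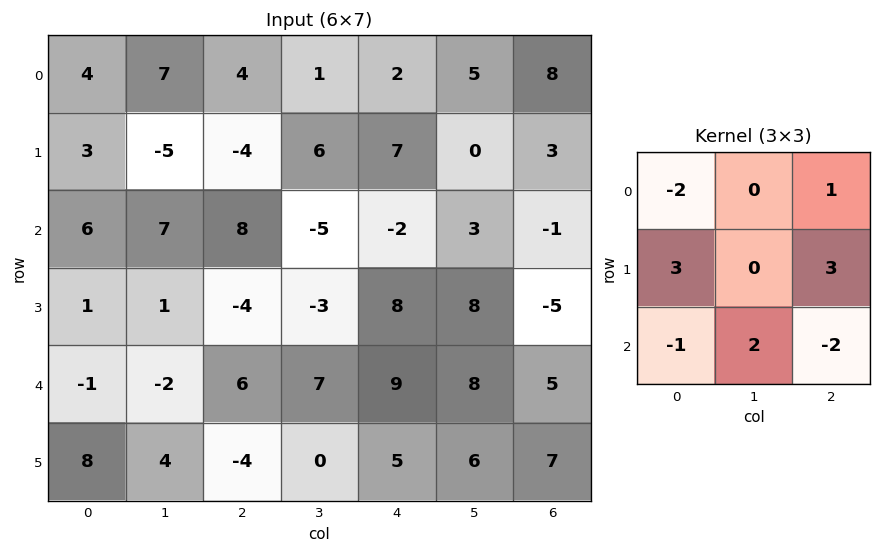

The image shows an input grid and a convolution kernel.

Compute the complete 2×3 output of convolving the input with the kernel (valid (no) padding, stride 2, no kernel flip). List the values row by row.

-15 -11 44
-28 -16 9

Output[0,0]: The receptive field on the input at this output position is [4 7 4 / 3 -5 -4 / 6 7 8]. Elementwise product with the kernel and sum: 4·-2 + 4·1 + 3·3 + -4·3 + 6·-1 + 7·2 + 8·-2.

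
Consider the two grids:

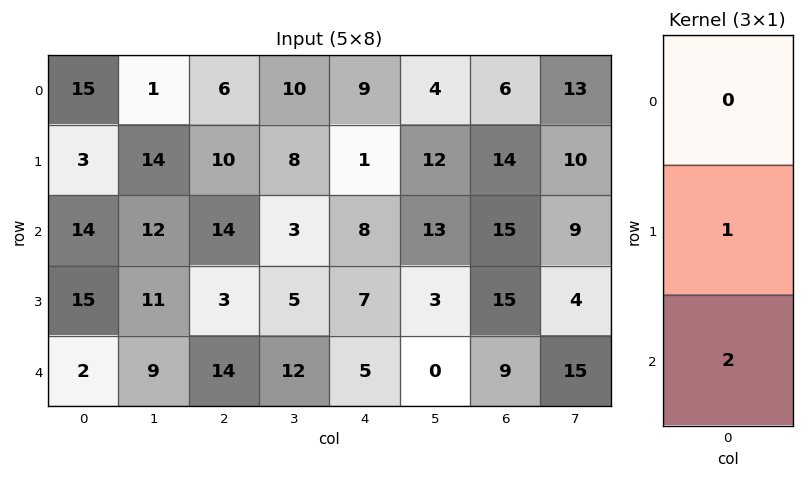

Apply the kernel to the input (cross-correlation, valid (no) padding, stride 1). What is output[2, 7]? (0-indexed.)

34

The receptive field on the input at this output position is [9 / 4 / 15]. Elementwise product with the kernel and sum: 4·1 + 15·2.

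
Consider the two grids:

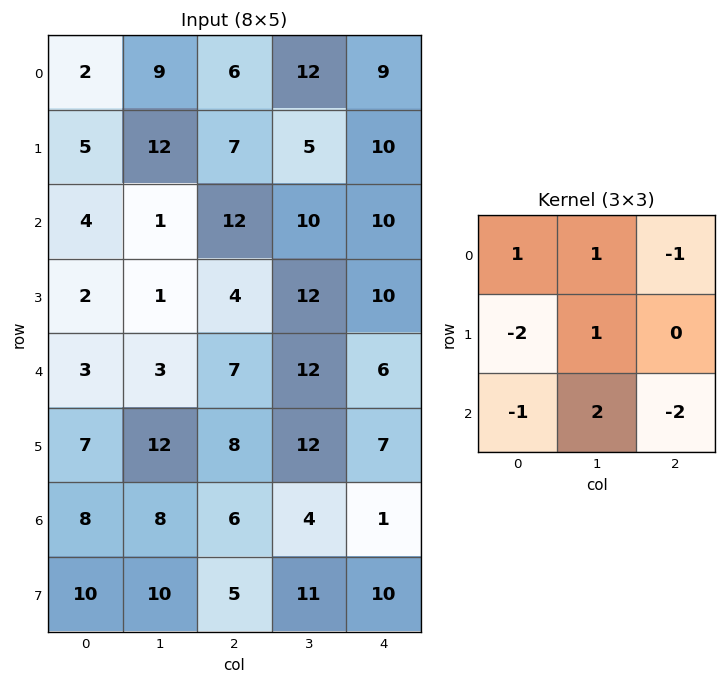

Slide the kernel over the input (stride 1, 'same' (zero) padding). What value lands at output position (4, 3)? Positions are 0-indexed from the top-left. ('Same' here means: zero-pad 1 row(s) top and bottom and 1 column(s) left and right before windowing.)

6

The receptive field on the zero-padded input at this output position is [4 12 10 / 7 12 6 / 8 12 7]. Elementwise product with the kernel and sum: 4·1 + 12·1 + 10·-1 + 7·-2 + 12·1 + 8·-1 + 12·2 + 7·-2.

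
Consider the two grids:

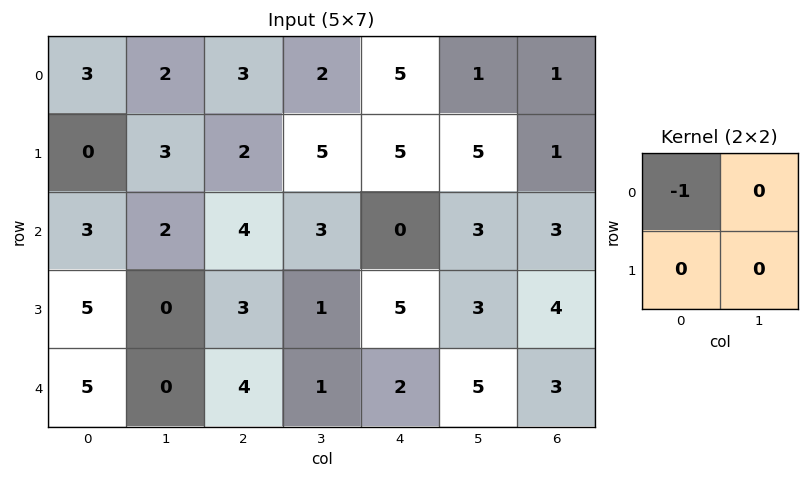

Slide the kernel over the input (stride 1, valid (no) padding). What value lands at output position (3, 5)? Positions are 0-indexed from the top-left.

-3

The receptive field on the input at this output position is [3 4 / 5 3]. Elementwise product with the kernel and sum: 3·-1.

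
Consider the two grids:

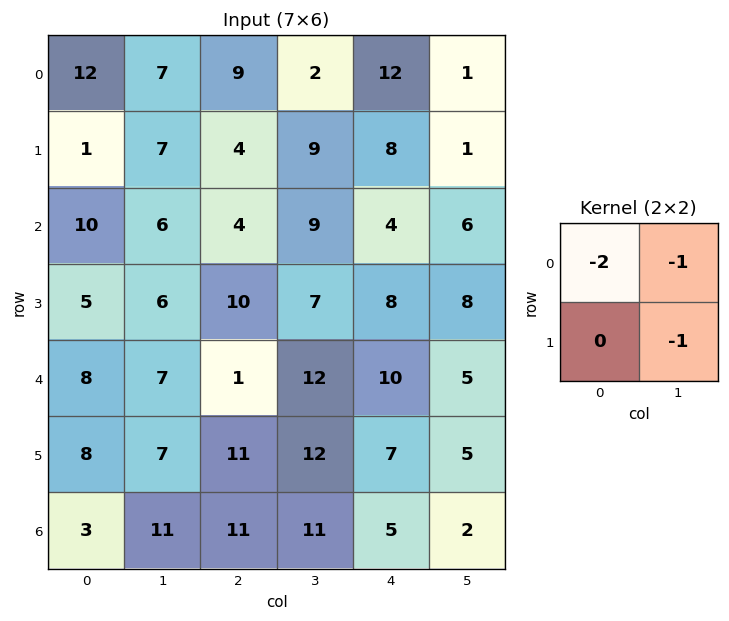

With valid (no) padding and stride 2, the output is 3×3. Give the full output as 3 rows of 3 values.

-38 -29 -26
-32 -24 -22
-30 -26 -30

Output[0,0]: The receptive field on the input at this output position is [12 7 / 1 7]. Elementwise product with the kernel and sum: 12·-2 + 7·-1 + 7·-1.
Output[0,1]: The receptive field on the input at this output position is [9 2 / 4 9]. Elementwise product with the kernel and sum: 9·-2 + 2·-1 + 9·-1.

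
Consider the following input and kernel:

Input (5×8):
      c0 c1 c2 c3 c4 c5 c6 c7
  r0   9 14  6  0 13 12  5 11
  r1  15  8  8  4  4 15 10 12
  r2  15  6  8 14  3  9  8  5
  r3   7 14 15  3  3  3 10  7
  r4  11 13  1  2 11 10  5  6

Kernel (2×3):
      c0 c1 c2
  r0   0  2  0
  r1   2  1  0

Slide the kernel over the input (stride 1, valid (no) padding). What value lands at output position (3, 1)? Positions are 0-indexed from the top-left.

The receptive field on the input at this output position is [14 15 3 / 13 1 2]. Elementwise product with the kernel and sum: 15·2 + 13·2 + 1·1.

57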